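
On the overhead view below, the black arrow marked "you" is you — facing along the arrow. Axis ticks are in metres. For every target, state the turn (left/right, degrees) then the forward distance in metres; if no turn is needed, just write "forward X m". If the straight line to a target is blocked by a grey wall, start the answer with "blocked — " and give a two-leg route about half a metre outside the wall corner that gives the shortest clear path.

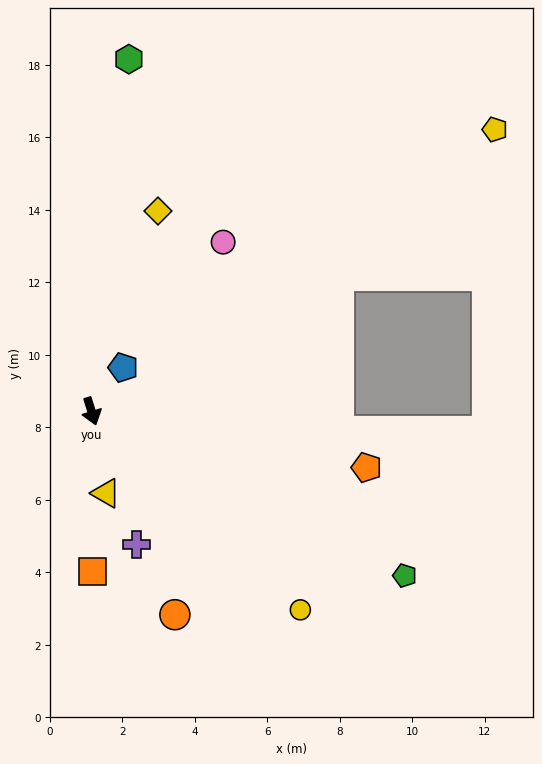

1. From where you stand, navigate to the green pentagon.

turn left 45°, forward 9.8 m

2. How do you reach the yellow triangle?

turn right 7°, forward 2.3 m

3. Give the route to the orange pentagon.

turn left 61°, forward 7.7 m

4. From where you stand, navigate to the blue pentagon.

turn left 127°, forward 1.5 m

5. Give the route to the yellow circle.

turn left 29°, forward 7.9 m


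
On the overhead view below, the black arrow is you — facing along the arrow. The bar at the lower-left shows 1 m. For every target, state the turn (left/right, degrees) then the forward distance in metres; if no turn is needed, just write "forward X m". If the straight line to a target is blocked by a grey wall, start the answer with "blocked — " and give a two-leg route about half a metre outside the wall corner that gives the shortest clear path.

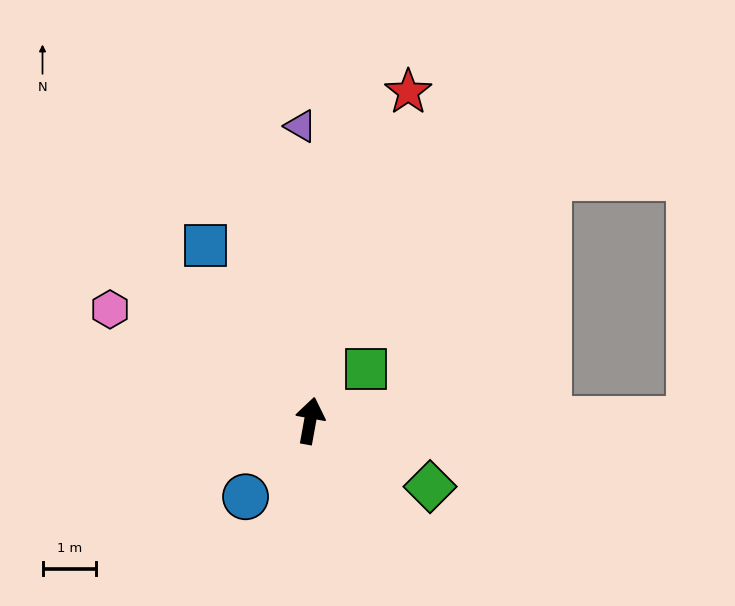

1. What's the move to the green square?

turn right 37°, forward 1.4 m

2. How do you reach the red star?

turn right 6°, forward 6.4 m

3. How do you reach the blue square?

turn left 41°, forward 3.8 m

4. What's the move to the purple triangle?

turn left 12°, forward 5.5 m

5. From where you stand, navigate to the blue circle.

turn left 150°, forward 1.9 m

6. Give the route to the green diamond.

turn right 109°, forward 2.6 m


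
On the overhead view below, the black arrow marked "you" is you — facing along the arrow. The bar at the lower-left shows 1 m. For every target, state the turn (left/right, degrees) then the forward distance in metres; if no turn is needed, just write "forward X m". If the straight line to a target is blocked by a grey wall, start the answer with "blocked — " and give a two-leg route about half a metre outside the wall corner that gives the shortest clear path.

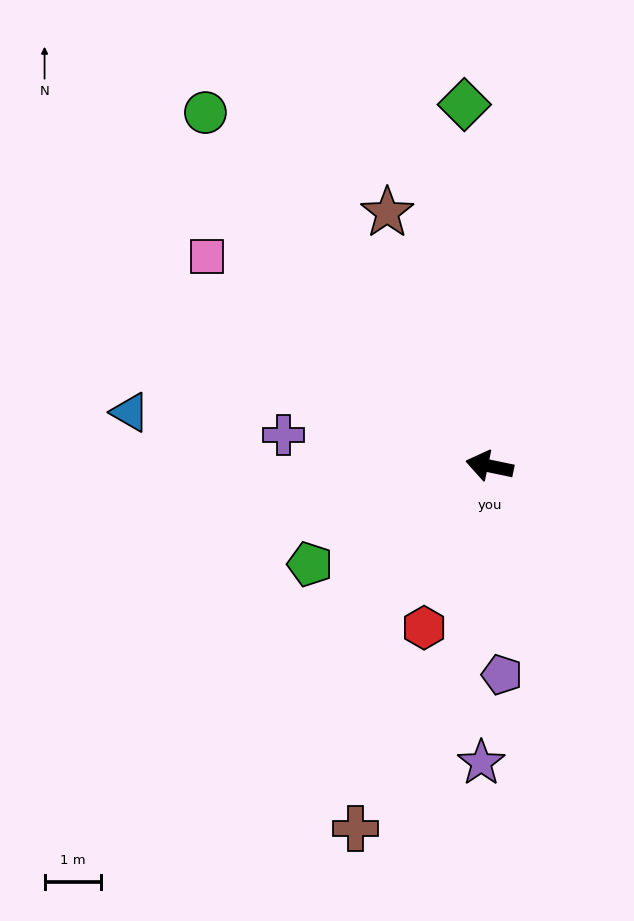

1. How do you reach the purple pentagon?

turn left 105°, forward 3.7 m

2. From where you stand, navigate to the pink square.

turn right 25°, forward 6.2 m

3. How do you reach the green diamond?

turn right 74°, forward 6.4 m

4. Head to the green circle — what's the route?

turn right 39°, forward 8.0 m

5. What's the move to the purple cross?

turn left 3°, forward 3.7 m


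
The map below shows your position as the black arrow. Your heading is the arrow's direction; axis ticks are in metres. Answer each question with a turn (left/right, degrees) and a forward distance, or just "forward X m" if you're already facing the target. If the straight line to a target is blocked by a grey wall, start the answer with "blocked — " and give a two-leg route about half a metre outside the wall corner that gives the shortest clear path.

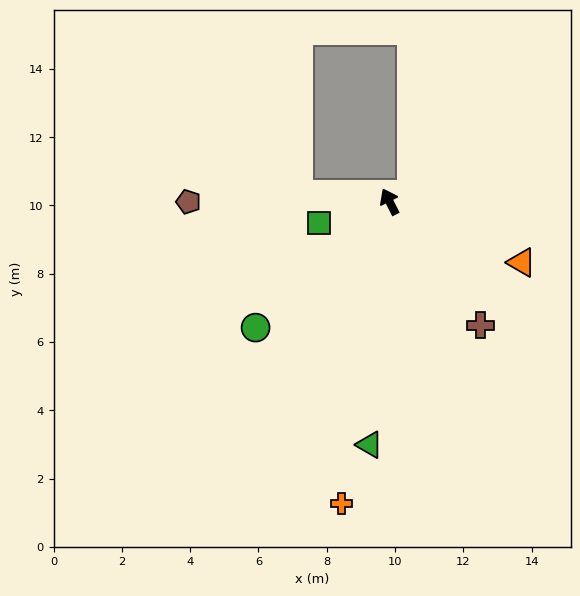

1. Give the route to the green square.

turn left 80°, forward 2.2 m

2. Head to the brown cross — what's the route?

turn right 170°, forward 4.5 m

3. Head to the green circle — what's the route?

turn left 107°, forward 5.4 m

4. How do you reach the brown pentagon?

turn left 63°, forward 5.9 m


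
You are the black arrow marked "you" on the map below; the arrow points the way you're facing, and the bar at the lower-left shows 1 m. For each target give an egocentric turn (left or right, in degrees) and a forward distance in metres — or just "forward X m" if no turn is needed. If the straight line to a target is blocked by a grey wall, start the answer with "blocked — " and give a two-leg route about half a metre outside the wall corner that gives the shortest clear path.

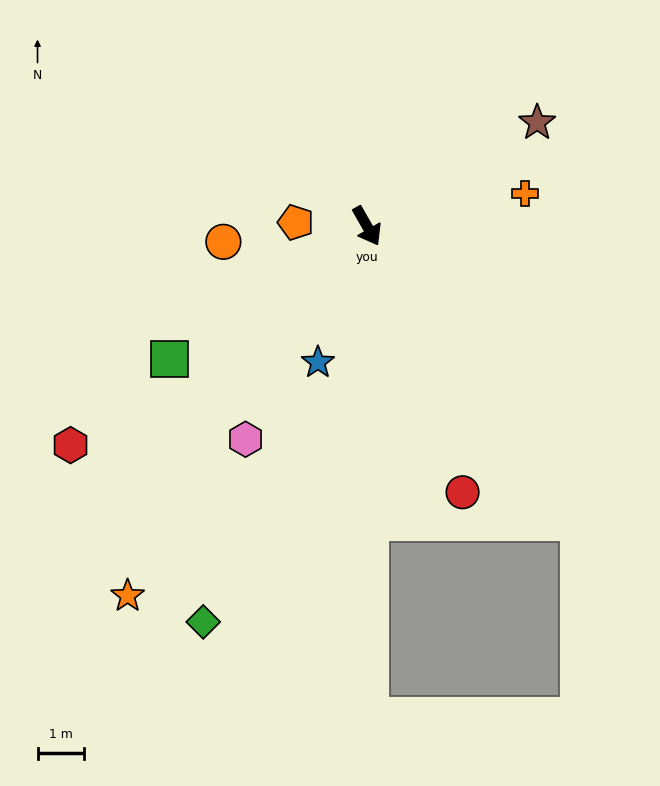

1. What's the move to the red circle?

turn right 10°, forward 6.1 m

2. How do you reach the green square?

turn right 86°, forward 5.2 m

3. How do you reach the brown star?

turn left 92°, forward 4.3 m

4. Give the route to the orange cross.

turn left 72°, forward 3.5 m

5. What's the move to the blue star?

turn right 49°, forward 3.1 m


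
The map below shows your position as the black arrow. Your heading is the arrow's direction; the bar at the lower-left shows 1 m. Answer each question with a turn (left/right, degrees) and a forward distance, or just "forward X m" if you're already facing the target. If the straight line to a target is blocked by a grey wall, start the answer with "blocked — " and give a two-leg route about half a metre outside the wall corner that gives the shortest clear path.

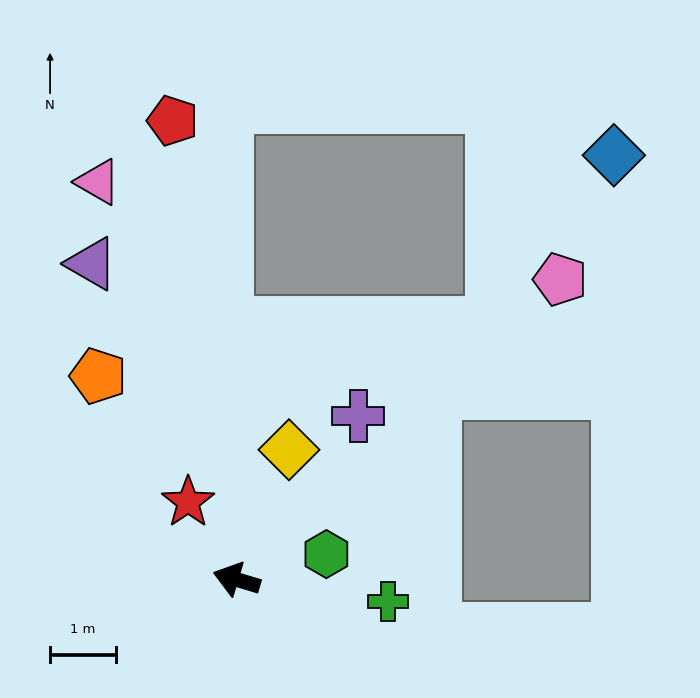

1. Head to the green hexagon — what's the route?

turn right 148°, forward 1.4 m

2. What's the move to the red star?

turn right 41°, forward 1.4 m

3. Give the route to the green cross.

turn right 171°, forward 2.3 m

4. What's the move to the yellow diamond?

turn right 95°, forward 2.1 m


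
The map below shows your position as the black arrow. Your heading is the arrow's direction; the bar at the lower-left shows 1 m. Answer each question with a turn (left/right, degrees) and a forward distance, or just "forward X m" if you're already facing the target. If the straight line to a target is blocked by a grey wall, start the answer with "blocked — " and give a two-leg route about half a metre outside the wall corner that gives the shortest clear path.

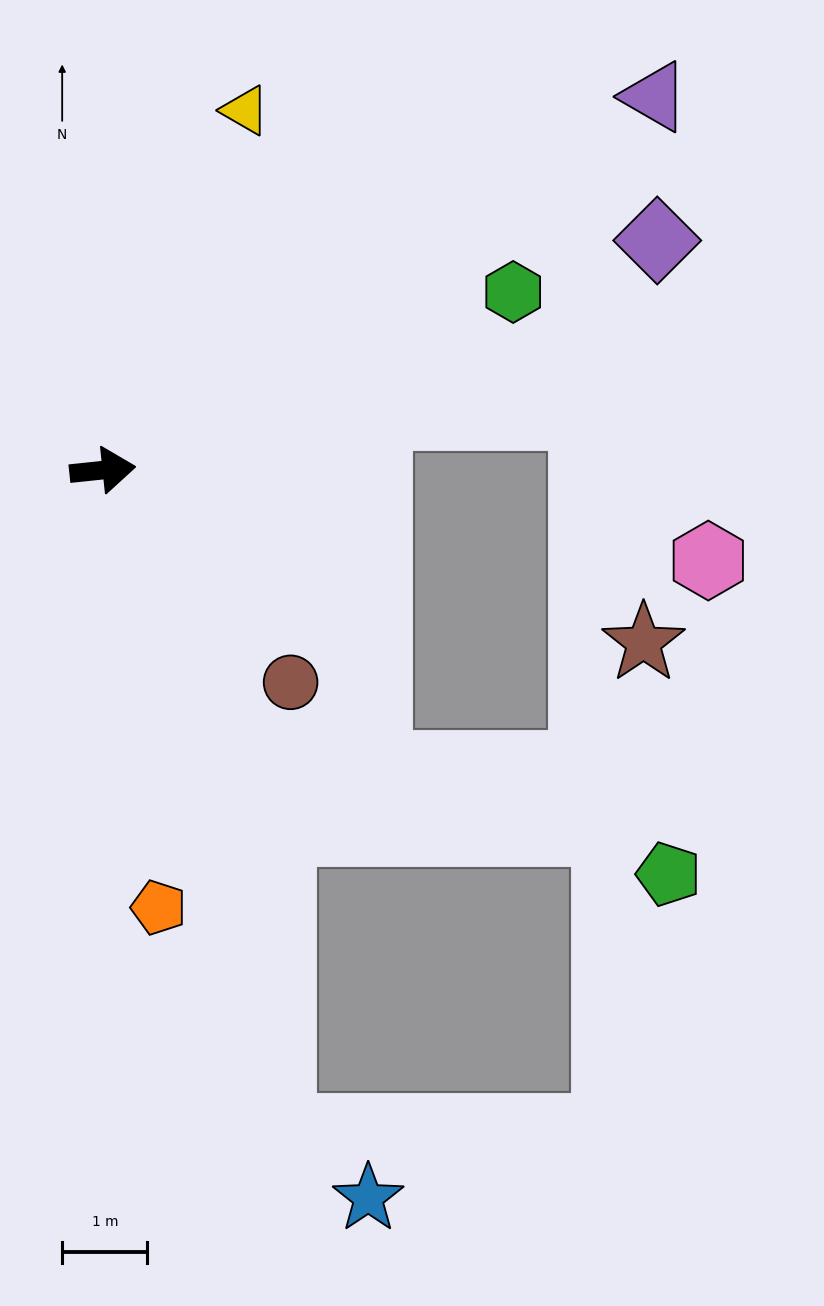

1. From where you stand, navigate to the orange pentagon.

turn right 89°, forward 5.2 m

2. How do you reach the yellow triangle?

turn left 62°, forward 4.5 m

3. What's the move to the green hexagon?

turn left 17°, forward 5.2 m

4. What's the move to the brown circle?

turn right 54°, forward 3.3 m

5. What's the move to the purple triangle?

turn left 28°, forward 7.8 m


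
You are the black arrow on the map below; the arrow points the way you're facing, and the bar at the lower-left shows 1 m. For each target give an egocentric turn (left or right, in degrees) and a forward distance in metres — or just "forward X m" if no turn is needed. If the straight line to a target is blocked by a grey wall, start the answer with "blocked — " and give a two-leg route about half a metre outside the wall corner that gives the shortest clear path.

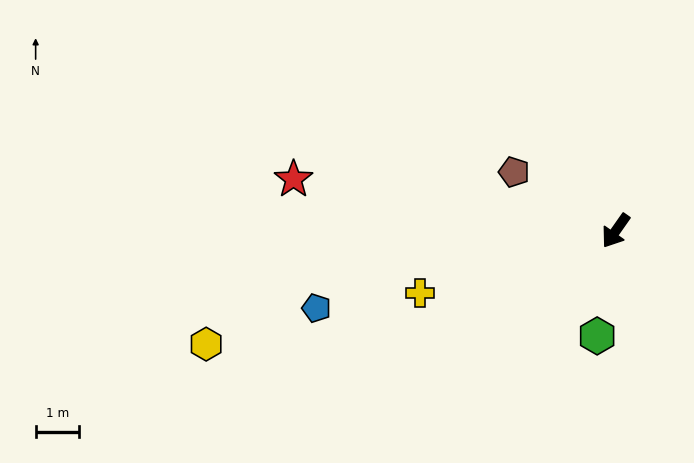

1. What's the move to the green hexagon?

turn left 25°, forward 2.5 m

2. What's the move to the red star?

turn right 64°, forward 7.5 m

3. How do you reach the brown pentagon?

turn right 85°, forward 2.7 m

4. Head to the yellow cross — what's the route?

turn right 37°, forward 4.7 m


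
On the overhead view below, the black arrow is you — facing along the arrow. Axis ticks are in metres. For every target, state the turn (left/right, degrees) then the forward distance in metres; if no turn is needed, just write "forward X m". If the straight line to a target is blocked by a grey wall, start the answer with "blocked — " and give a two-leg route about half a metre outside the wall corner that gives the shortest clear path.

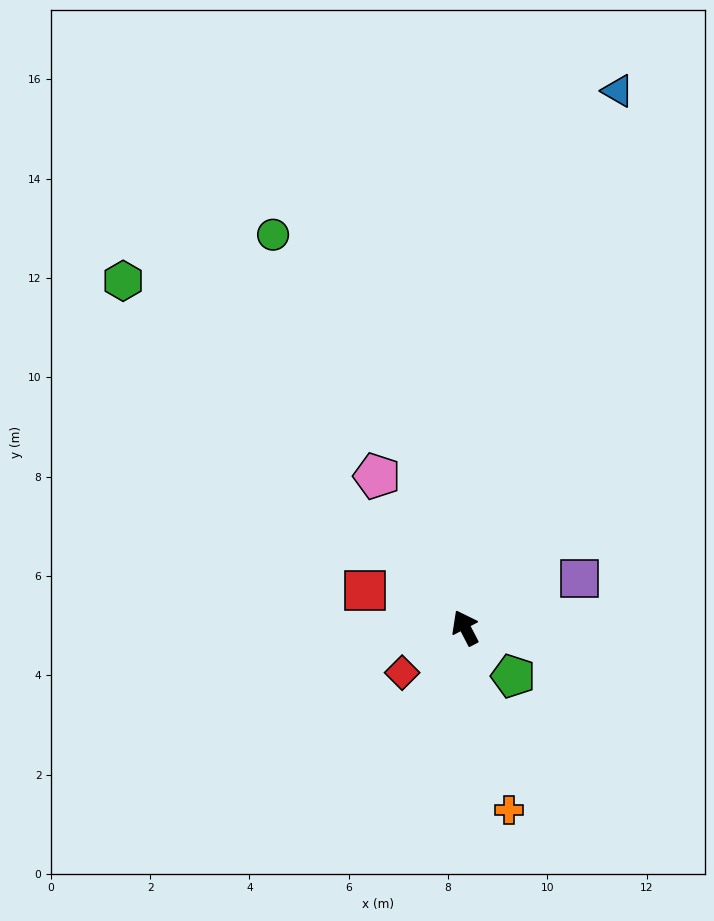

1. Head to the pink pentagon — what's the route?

turn left 3°, forward 3.5 m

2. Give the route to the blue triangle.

turn right 43°, forward 11.2 m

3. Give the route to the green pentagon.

turn right 163°, forward 1.4 m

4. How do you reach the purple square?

turn right 94°, forward 2.5 m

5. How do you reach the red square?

turn left 42°, forward 2.1 m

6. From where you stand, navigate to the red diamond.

turn left 98°, forward 1.6 m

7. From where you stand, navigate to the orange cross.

turn left 166°, forward 3.8 m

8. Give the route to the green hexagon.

turn left 17°, forward 9.8 m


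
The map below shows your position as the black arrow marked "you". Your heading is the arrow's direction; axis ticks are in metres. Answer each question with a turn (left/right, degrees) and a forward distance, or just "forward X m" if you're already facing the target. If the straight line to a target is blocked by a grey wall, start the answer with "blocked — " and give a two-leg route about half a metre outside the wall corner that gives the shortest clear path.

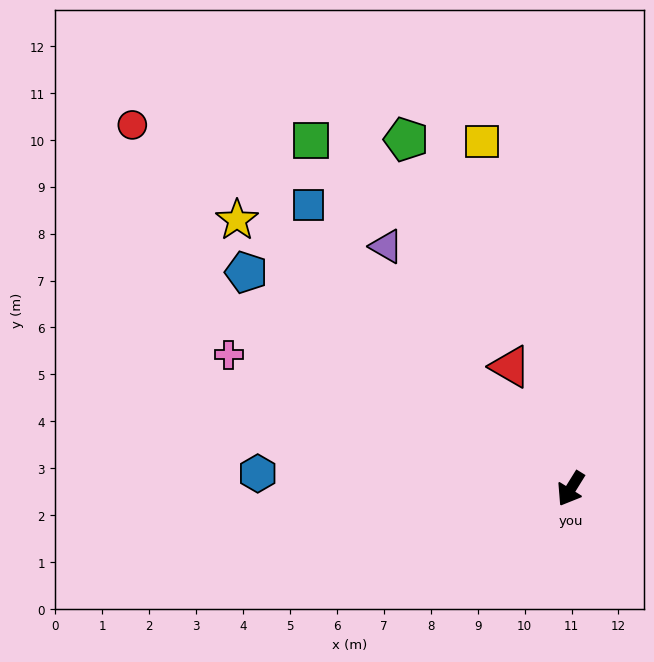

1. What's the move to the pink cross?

turn right 80°, forward 7.8 m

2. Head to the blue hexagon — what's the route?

turn right 61°, forward 6.7 m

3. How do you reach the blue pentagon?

turn right 92°, forward 8.3 m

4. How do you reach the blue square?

turn right 105°, forward 8.2 m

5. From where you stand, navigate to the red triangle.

turn right 122°, forward 2.9 m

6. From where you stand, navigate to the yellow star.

turn right 97°, forward 9.1 m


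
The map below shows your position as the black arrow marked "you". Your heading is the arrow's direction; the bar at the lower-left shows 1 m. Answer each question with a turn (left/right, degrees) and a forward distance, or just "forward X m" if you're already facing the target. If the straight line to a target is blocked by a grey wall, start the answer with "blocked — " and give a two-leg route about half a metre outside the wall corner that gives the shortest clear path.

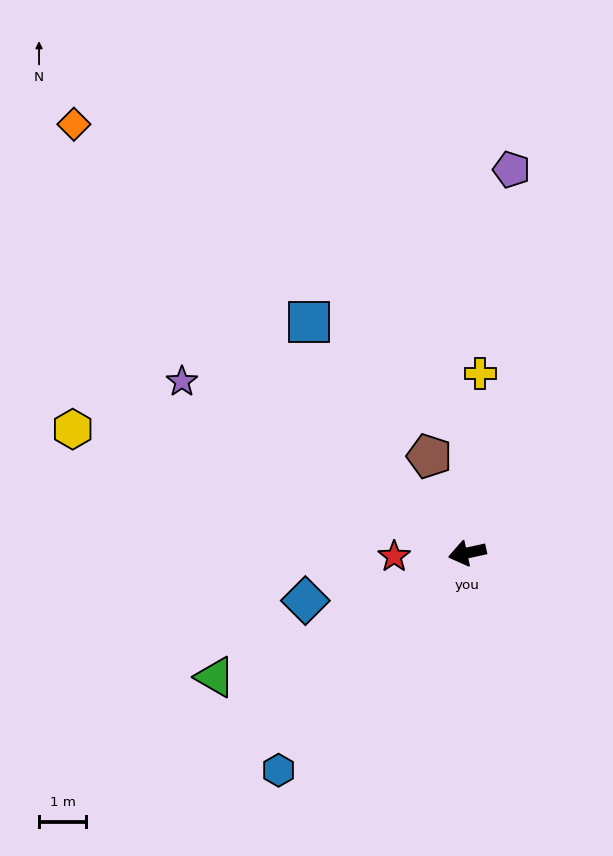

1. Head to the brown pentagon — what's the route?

turn right 81°, forward 2.2 m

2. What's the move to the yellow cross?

turn right 106°, forward 3.8 m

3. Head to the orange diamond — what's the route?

turn right 60°, forward 12.4 m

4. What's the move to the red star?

turn right 10°, forward 1.6 m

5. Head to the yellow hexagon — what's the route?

turn right 30°, forward 8.8 m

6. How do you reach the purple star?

turn right 43°, forward 7.1 m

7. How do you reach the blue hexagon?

turn left 37°, forward 6.1 m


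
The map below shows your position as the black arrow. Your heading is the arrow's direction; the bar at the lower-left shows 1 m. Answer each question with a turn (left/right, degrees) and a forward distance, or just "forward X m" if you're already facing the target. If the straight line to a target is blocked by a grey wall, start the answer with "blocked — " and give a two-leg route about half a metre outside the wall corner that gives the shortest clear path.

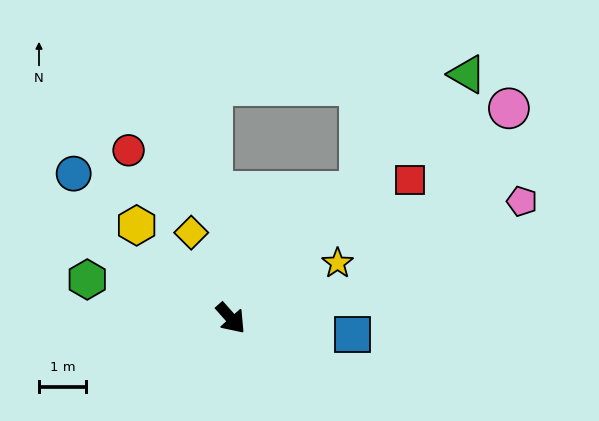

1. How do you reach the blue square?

turn left 41°, forward 2.6 m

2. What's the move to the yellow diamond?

turn left 163°, forward 2.0 m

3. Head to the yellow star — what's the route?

turn left 76°, forward 2.5 m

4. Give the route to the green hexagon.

turn right 147°, forward 3.1 m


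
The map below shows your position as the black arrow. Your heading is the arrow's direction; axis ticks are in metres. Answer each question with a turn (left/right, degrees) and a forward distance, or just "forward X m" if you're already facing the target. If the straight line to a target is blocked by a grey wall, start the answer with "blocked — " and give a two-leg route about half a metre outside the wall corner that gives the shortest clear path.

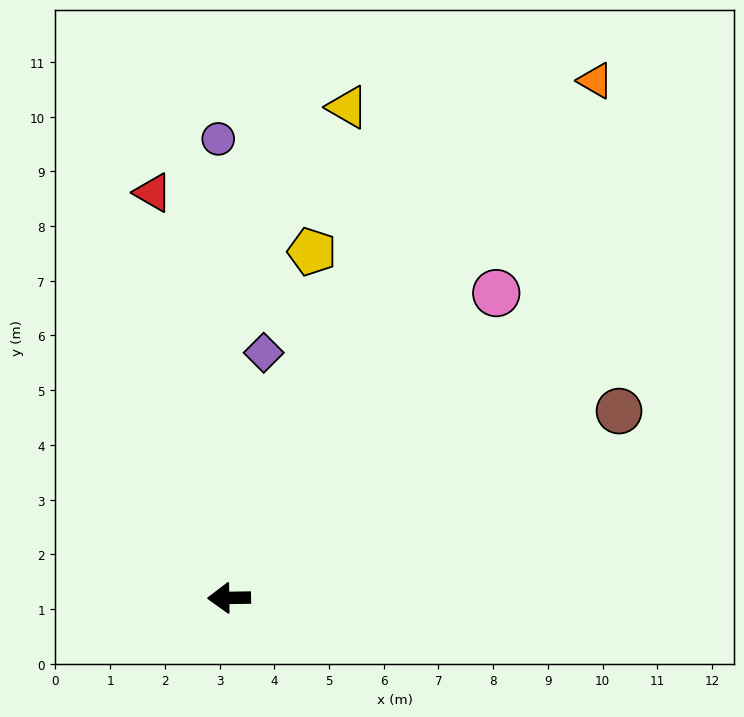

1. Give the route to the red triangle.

turn right 80°, forward 7.5 m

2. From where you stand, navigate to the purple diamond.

turn right 99°, forward 4.5 m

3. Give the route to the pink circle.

turn right 132°, forward 7.4 m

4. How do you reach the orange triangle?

turn right 126°, forward 11.6 m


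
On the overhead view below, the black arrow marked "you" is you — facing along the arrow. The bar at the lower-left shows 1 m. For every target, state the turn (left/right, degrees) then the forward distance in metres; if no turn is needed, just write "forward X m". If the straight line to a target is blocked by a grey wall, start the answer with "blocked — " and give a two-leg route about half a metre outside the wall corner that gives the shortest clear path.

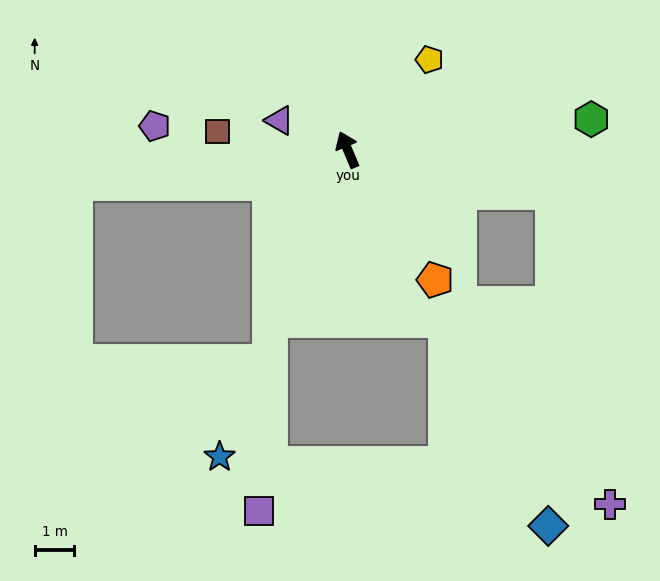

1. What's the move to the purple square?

blocked — turn left 133°, forward 4.7 m, then turn left 21°, forward 4.8 m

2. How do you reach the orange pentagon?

turn right 169°, forward 3.9 m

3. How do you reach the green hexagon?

turn right 106°, forward 6.2 m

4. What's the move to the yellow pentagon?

turn right 65°, forward 3.1 m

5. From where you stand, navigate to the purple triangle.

turn left 44°, forward 1.9 m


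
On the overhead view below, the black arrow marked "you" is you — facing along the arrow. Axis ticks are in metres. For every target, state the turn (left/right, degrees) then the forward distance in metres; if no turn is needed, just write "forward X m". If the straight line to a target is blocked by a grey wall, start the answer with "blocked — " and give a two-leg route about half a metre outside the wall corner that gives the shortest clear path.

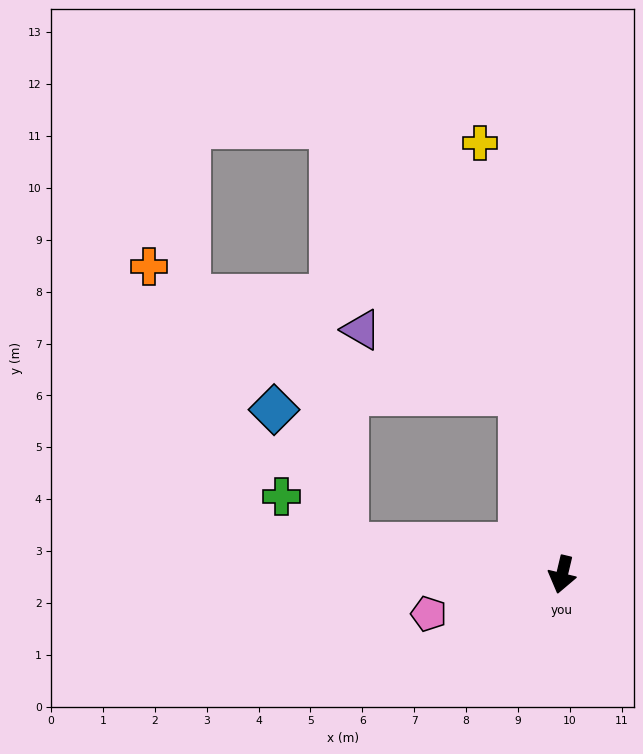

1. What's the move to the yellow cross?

turn right 156°, forward 8.5 m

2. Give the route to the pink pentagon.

turn right 60°, forward 2.7 m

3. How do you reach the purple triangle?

blocked — turn right 154°, forward 3.6 m, then turn left 56°, forward 3.3 m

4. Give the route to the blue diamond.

blocked — turn right 85°, forward 4.2 m, then turn right 53°, forward 2.9 m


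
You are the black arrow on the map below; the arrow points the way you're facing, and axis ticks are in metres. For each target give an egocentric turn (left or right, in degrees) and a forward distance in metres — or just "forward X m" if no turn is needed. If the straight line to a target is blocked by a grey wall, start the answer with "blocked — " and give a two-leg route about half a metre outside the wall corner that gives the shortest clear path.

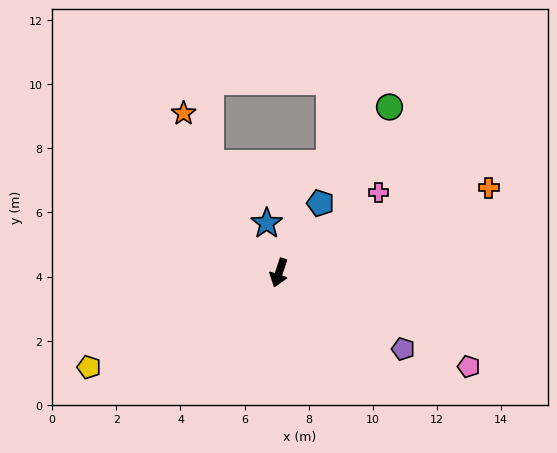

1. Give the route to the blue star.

turn right 148°, forward 1.6 m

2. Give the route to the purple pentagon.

turn left 77°, forward 4.5 m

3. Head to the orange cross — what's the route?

turn left 130°, forward 7.1 m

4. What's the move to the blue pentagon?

turn left 167°, forward 2.5 m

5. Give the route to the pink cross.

turn left 147°, forward 4.0 m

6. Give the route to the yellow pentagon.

turn right 45°, forward 6.6 m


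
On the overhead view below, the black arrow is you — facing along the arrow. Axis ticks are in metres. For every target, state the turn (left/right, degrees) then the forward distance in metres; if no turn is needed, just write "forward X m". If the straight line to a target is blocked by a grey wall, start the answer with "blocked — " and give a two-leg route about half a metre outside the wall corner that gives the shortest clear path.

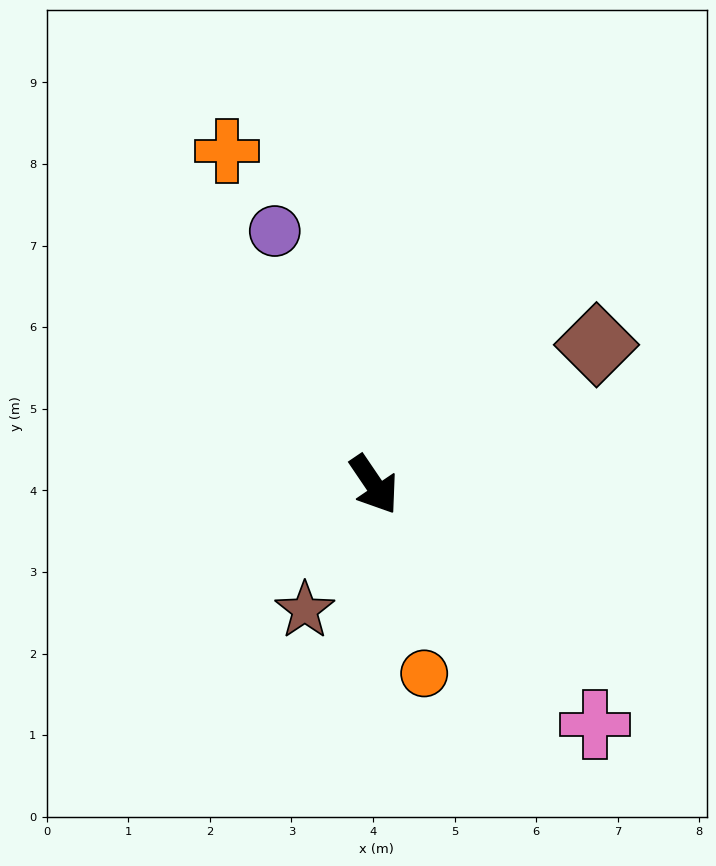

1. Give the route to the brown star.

turn right 63°, forward 1.8 m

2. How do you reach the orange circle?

turn right 19°, forward 2.4 m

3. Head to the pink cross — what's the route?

turn left 9°, forward 4.0 m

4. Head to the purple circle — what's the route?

turn left 167°, forward 3.3 m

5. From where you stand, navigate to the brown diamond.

turn left 88°, forward 3.2 m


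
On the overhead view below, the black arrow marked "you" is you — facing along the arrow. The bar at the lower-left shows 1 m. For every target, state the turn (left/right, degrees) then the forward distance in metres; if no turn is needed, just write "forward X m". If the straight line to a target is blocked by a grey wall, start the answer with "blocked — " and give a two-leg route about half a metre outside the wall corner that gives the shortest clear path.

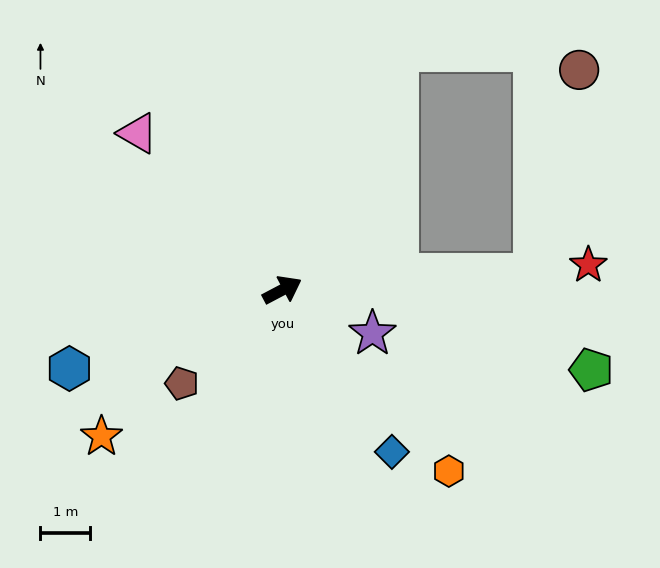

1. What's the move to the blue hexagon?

turn left 172°, forward 4.5 m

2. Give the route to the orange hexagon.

turn right 75°, forward 4.9 m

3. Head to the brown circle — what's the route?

blocked — turn right 24°, forward 5.1 m, then turn left 74°, forward 4.2 m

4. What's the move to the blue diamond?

turn right 84°, forward 3.9 m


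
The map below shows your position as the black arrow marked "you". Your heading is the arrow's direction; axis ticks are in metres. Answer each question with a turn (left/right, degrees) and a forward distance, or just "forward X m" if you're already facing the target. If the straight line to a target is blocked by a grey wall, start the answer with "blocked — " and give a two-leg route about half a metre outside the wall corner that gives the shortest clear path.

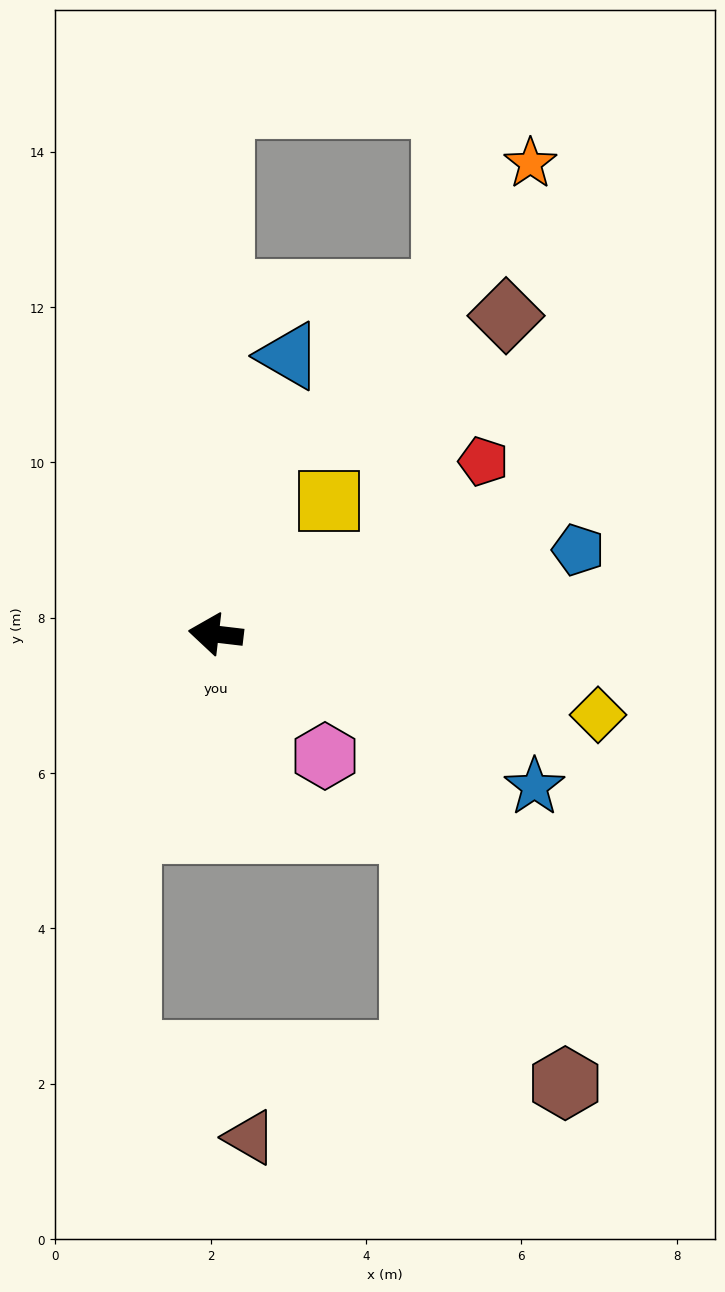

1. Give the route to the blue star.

turn left 161°, forward 4.6 m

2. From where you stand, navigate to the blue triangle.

turn right 98°, forward 3.7 m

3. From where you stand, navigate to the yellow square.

turn right 124°, forward 2.2 m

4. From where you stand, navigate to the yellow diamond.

turn left 175°, forward 5.0 m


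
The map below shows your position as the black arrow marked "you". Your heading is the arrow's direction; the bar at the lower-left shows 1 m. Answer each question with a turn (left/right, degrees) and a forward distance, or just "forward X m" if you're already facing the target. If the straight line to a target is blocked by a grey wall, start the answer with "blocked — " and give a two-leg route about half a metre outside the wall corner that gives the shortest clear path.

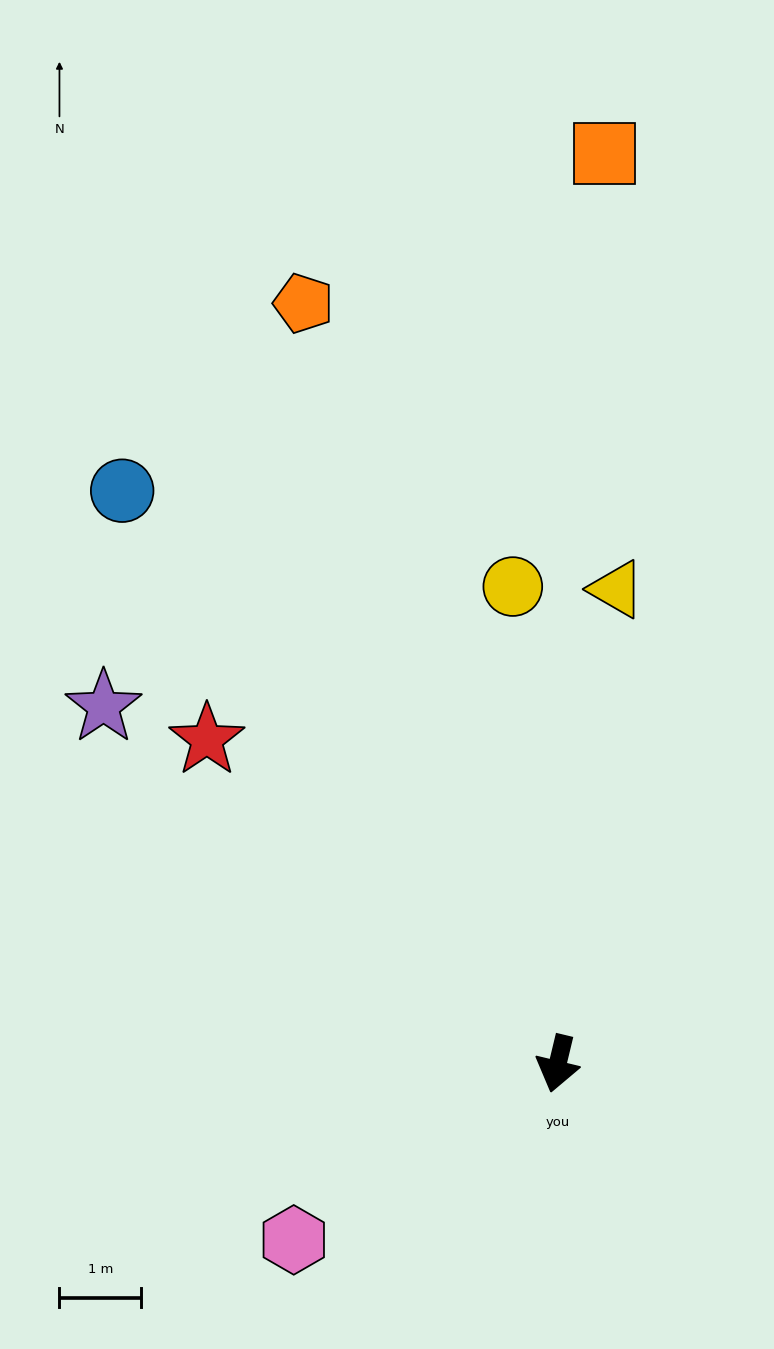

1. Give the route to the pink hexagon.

turn right 43°, forward 3.9 m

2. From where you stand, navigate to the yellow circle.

turn right 161°, forward 5.9 m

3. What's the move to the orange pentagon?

turn right 148°, forward 9.8 m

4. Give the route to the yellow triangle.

turn right 174°, forward 5.9 m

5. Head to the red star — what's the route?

turn right 119°, forward 5.9 m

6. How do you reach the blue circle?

turn right 129°, forward 8.8 m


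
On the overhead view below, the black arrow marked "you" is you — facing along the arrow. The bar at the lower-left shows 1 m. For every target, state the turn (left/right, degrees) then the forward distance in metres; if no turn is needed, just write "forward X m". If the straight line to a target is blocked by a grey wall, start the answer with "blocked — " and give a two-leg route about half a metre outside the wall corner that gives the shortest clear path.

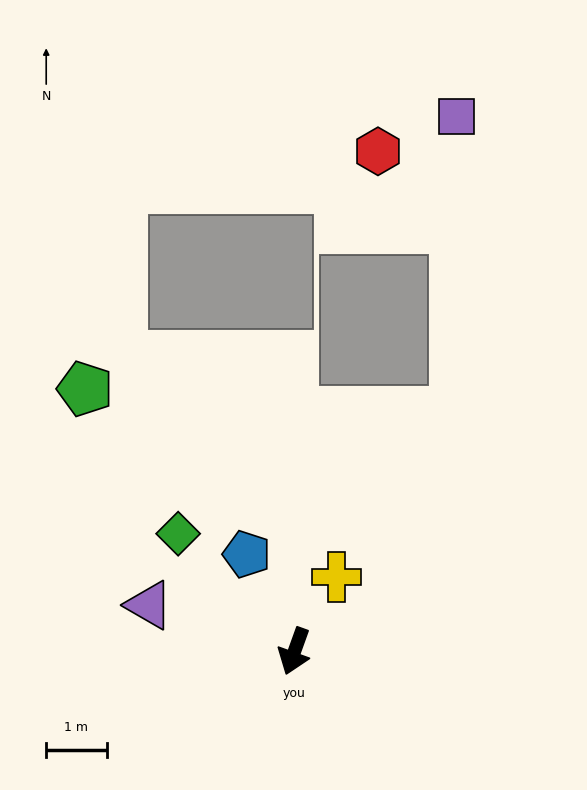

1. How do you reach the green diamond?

turn right 116°, forward 2.7 m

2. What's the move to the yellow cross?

turn left 170°, forward 1.4 m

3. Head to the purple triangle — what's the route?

turn right 88°, forward 2.5 m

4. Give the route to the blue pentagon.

turn right 134°, forward 1.8 m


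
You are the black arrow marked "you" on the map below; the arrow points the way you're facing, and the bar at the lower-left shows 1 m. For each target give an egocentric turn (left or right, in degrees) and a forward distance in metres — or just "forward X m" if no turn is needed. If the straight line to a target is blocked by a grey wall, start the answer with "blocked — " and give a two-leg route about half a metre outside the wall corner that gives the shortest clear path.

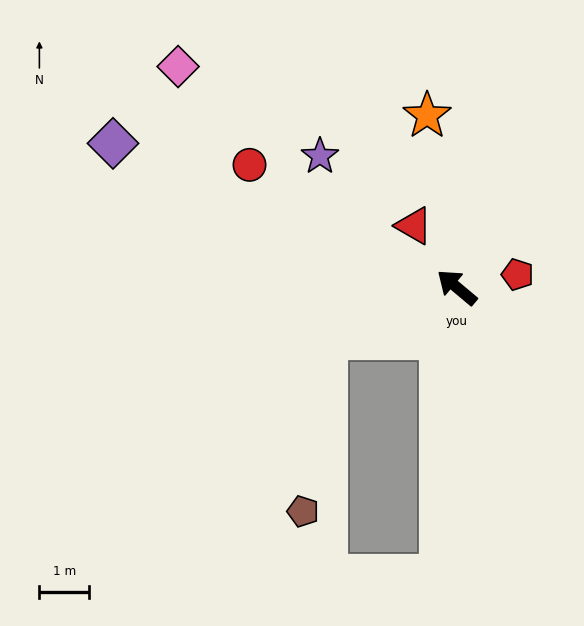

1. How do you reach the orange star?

turn right 40°, forward 3.5 m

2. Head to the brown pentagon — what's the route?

blocked — turn left 61°, forward 2.8 m, then turn left 61°, forward 3.5 m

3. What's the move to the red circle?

turn left 9°, forward 4.8 m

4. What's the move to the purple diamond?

turn left 17°, forward 7.5 m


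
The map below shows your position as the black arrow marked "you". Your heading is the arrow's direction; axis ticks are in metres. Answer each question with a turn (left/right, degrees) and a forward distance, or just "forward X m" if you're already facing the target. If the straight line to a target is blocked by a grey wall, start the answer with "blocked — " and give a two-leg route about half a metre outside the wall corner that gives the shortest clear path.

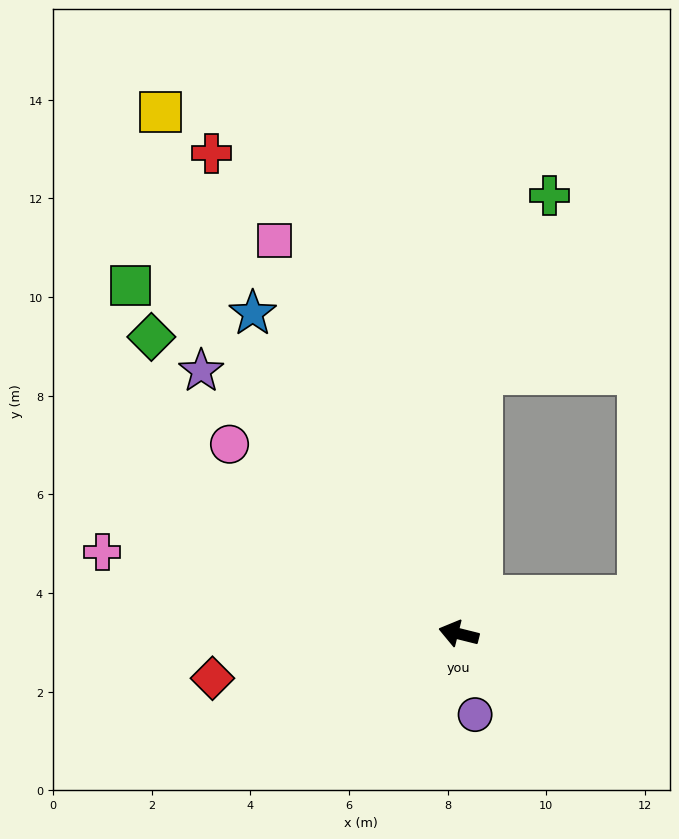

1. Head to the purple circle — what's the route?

turn left 115°, forward 1.7 m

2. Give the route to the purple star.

turn right 32°, forward 7.5 m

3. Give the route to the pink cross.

forward 7.4 m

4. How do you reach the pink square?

turn right 51°, forward 8.8 m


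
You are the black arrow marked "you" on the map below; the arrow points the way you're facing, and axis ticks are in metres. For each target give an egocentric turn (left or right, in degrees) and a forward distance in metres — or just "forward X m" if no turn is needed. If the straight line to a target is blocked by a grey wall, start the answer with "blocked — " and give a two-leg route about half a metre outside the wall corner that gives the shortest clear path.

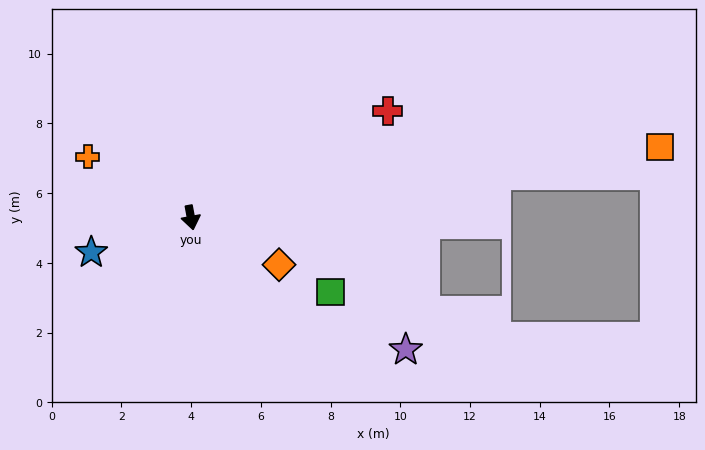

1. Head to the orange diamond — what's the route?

turn left 51°, forward 2.9 m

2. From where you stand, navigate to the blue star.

turn right 81°, forward 3.0 m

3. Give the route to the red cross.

turn left 108°, forward 6.4 m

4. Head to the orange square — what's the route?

turn left 88°, forward 13.6 m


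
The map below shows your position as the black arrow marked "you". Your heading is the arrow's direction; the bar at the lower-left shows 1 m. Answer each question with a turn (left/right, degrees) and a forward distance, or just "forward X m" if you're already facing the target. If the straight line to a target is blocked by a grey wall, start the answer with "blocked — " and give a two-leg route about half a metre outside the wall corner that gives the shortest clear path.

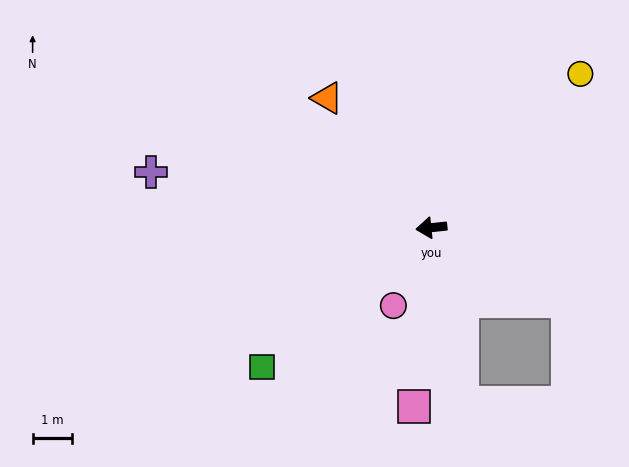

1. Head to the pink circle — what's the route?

turn left 58°, forward 2.2 m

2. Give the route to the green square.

turn left 33°, forward 5.6 m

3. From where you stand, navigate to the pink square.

turn left 78°, forward 4.6 m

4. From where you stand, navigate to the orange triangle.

turn right 57°, forward 4.3 m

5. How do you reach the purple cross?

turn right 17°, forward 7.4 m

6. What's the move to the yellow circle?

turn right 140°, forward 5.5 m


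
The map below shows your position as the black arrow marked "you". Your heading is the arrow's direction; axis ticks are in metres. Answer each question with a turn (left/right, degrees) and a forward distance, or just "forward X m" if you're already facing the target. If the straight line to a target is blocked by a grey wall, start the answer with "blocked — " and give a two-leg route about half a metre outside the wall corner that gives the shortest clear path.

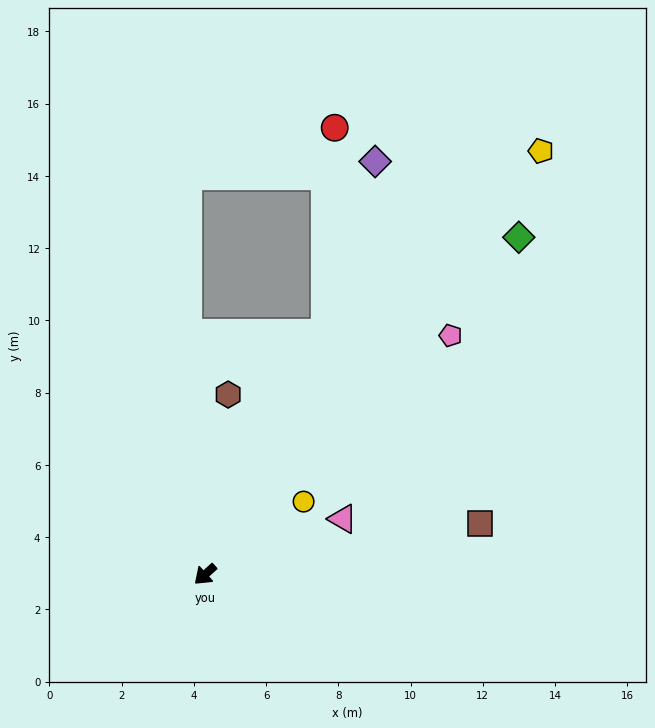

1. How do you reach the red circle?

blocked — turn right 159°, forward 7.4 m, then turn left 25°, forward 5.7 m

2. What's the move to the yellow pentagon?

turn right 171°, forward 15.0 m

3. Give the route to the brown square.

turn left 148°, forward 7.7 m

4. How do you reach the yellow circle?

turn left 174°, forward 3.4 m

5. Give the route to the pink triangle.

turn left 160°, forward 4.1 m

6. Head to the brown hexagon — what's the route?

turn right 139°, forward 5.0 m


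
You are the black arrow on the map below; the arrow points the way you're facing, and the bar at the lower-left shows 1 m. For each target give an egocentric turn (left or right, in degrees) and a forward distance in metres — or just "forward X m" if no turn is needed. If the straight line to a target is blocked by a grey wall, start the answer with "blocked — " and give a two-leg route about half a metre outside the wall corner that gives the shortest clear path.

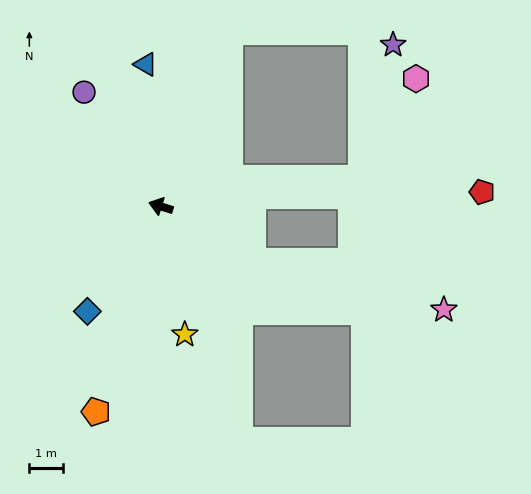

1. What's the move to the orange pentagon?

turn left 90°, forward 6.4 m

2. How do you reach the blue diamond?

turn left 73°, forward 3.8 m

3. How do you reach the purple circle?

turn right 39°, forward 4.1 m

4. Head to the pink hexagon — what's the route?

blocked — turn right 155°, forward 6.0 m, then turn left 54°, forward 3.4 m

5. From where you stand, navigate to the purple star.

blocked — turn right 155°, forward 6.0 m, then turn left 70°, forward 4.1 m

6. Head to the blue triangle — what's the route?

turn right 66°, forward 4.2 m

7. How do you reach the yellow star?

turn left 118°, forward 3.9 m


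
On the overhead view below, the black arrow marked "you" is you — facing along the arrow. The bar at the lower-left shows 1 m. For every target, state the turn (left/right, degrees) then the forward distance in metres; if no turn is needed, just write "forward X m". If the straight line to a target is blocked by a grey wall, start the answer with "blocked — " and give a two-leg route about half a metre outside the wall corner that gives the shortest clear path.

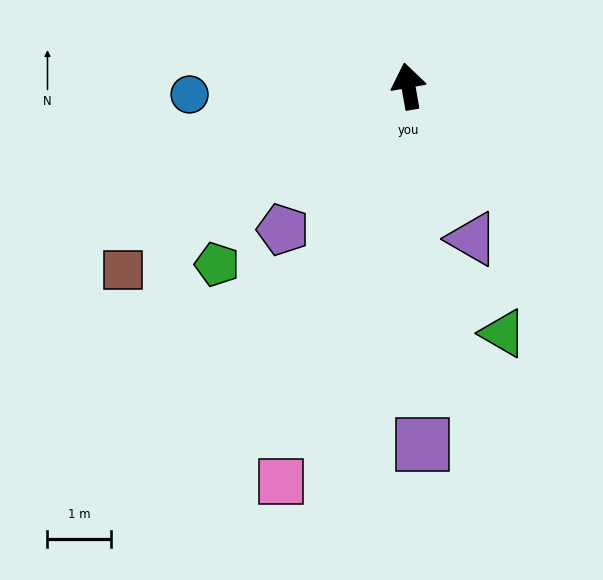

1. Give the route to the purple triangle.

turn right 167°, forward 2.6 m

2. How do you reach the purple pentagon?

turn left 129°, forward 3.0 m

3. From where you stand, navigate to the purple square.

turn left 172°, forward 5.6 m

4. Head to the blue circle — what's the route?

turn left 82°, forward 3.4 m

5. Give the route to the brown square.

turn left 113°, forward 5.3 m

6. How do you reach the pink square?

turn left 152°, forward 6.5 m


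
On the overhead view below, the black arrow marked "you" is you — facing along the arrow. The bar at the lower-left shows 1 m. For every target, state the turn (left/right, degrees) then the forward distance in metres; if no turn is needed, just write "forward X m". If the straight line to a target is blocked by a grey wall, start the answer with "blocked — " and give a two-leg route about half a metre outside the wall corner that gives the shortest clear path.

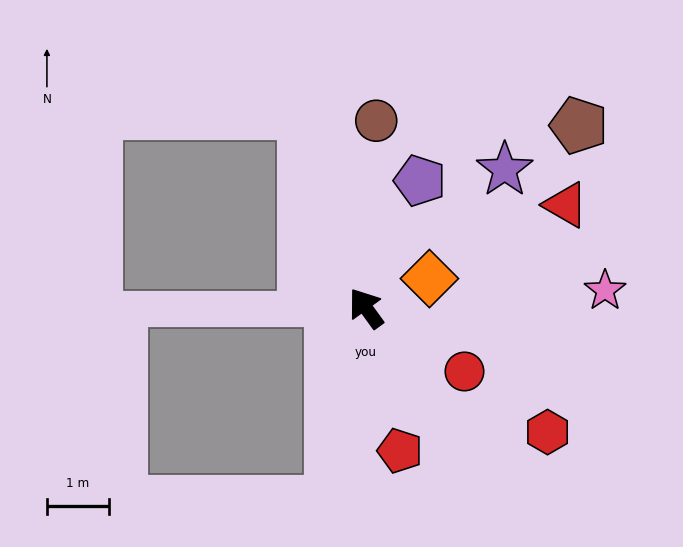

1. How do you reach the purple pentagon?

turn right 59°, forward 2.2 m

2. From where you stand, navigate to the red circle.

turn right 159°, forward 1.9 m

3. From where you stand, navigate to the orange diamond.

turn right 101°, forward 1.1 m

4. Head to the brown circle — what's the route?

turn right 39°, forward 3.0 m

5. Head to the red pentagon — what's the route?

turn left 157°, forward 2.4 m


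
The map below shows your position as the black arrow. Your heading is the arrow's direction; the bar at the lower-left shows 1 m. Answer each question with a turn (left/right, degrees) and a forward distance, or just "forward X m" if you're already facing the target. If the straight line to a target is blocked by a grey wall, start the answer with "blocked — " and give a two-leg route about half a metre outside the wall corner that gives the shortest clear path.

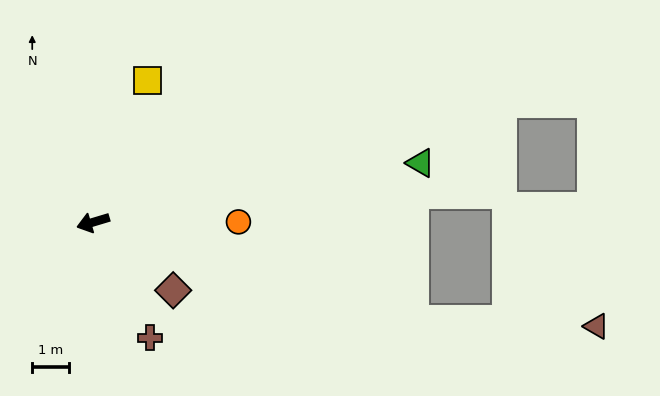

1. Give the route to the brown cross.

turn left 100°, forward 3.5 m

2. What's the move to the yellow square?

turn right 128°, forward 4.2 m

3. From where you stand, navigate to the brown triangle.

blocked — turn left 146°, forward 9.2 m, then turn left 16°, forward 5.0 m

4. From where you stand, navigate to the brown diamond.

turn left 123°, forward 2.9 m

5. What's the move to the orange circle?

turn left 163°, forward 4.0 m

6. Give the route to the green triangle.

turn left 174°, forward 9.1 m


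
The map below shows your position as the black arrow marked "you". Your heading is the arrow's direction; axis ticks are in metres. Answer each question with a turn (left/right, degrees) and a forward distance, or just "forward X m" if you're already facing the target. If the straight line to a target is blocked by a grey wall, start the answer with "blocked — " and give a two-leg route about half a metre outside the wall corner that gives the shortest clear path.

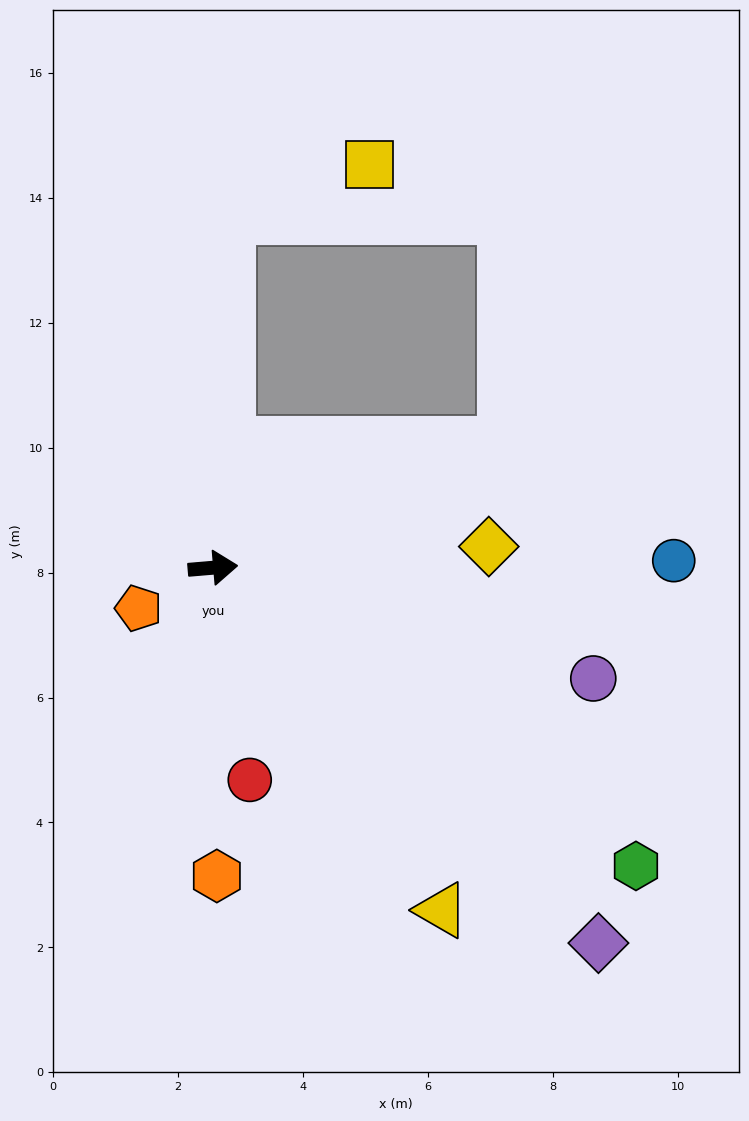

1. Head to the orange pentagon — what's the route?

turn right 156°, forward 1.4 m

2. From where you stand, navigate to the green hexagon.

turn right 40°, forward 8.3 m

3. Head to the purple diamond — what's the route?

turn right 49°, forward 8.6 m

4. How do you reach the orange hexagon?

turn right 94°, forward 4.9 m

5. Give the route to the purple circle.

turn right 21°, forward 6.3 m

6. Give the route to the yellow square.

blocked — turn left 83°, forward 5.6 m, then turn right 67°, forward 2.4 m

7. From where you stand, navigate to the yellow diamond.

forward 4.4 m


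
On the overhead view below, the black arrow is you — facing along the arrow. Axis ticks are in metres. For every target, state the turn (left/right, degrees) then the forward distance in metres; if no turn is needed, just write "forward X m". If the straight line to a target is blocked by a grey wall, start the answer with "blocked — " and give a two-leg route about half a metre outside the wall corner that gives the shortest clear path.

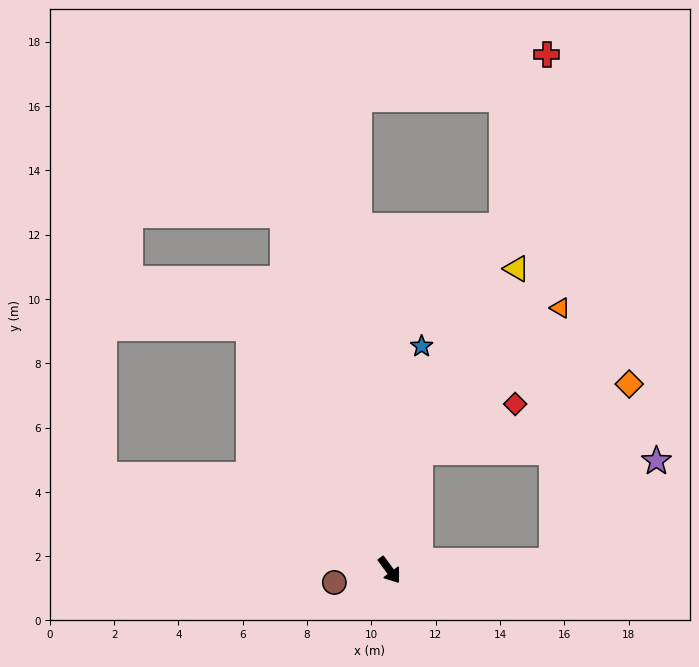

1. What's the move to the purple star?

blocked — turn left 57°, forward 5.1 m, then turn left 41°, forward 4.5 m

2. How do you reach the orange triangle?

blocked — turn left 129°, forward 3.8 m, then turn right 30°, forward 6.3 m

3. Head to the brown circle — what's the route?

turn right 114°, forward 1.8 m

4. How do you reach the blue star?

turn left 136°, forward 7.0 m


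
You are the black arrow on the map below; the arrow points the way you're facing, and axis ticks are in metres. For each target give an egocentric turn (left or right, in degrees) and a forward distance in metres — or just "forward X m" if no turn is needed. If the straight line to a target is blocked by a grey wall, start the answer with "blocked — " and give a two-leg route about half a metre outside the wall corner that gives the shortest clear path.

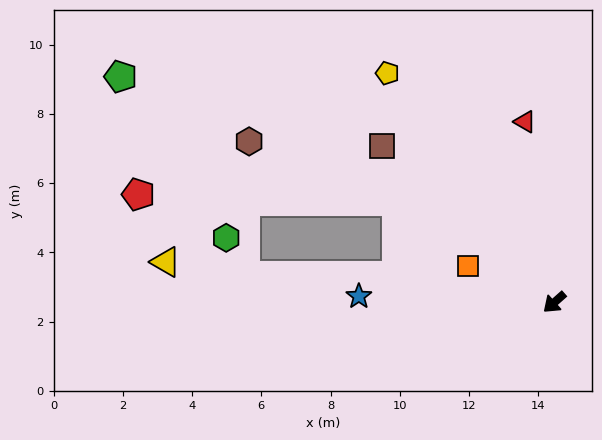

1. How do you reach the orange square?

turn right 64°, forward 2.7 m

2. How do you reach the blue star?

turn right 43°, forward 5.6 m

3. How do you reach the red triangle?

turn right 122°, forward 5.3 m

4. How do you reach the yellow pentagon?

turn right 95°, forward 8.2 m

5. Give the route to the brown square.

turn right 84°, forward 6.7 m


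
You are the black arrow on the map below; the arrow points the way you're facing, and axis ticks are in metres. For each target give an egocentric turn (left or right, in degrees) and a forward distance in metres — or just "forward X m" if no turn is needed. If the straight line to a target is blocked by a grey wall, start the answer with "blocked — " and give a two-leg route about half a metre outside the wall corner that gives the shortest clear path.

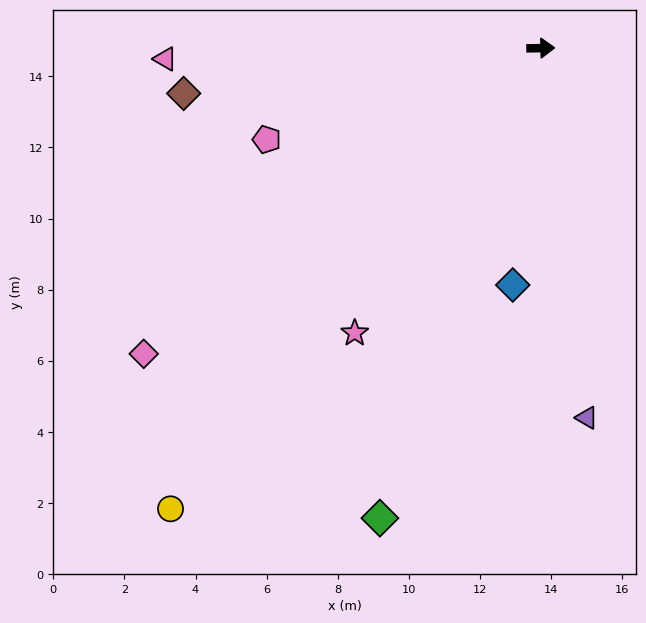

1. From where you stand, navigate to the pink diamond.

turn right 144°, forward 14.1 m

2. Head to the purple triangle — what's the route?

turn right 84°, forward 10.5 m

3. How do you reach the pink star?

turn right 124°, forward 9.6 m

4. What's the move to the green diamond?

turn right 110°, forward 14.0 m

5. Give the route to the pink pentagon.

turn right 163°, forward 8.1 m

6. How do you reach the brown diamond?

turn right 174°, forward 10.1 m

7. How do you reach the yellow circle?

turn right 130°, forward 16.6 m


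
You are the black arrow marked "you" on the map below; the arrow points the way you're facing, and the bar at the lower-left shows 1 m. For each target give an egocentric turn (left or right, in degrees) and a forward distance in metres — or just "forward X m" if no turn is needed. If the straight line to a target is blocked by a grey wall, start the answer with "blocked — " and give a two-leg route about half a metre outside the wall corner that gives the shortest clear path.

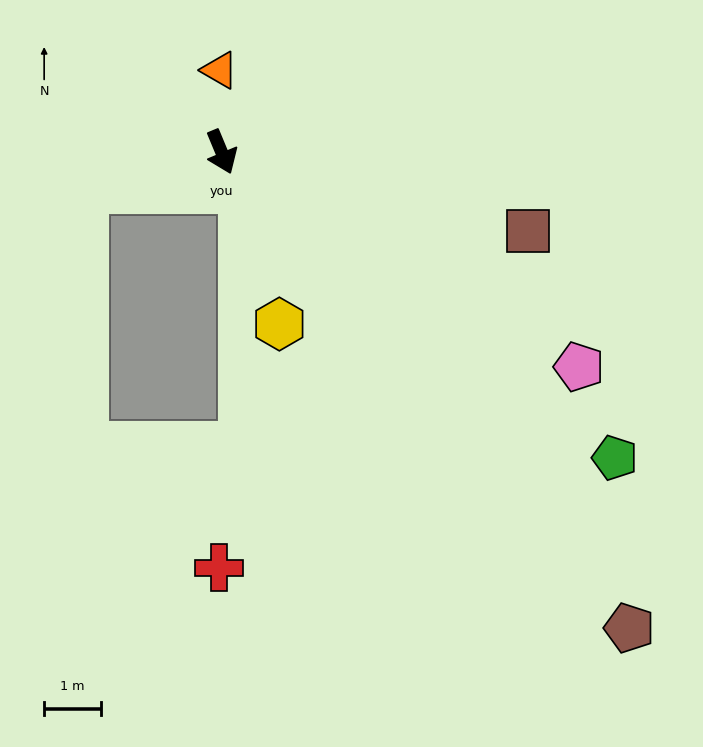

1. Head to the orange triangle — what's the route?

turn left 159°, forward 1.4 m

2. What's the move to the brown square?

turn left 53°, forward 5.6 m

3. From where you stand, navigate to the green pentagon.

turn left 30°, forward 8.8 m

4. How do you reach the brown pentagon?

turn left 18°, forward 11.1 m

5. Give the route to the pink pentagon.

turn left 36°, forward 7.4 m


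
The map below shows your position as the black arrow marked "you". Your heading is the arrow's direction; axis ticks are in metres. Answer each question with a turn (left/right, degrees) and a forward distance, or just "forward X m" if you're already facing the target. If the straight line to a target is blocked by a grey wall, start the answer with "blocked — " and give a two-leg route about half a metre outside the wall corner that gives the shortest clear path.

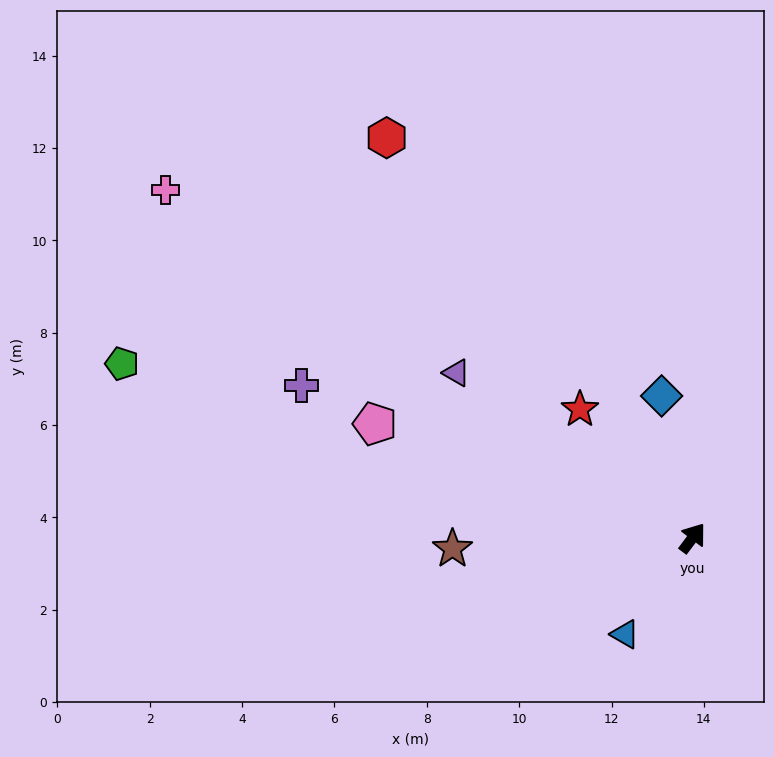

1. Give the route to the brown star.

turn left 129°, forward 5.2 m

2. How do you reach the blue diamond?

turn left 49°, forward 3.1 m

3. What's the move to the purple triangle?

turn left 92°, forward 6.2 m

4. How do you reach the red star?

turn left 78°, forward 3.7 m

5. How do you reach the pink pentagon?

turn left 107°, forward 7.3 m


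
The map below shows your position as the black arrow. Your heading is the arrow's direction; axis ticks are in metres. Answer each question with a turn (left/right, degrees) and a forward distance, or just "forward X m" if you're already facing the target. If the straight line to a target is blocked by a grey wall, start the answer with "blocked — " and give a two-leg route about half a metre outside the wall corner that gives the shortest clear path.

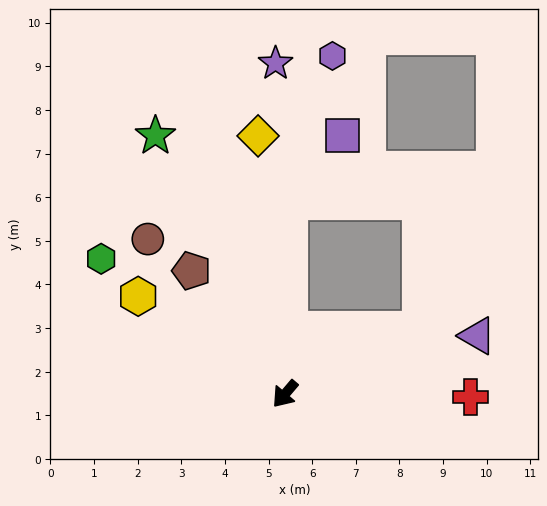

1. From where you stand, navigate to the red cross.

turn left 130°, forward 4.3 m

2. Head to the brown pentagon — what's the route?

turn right 102°, forward 3.5 m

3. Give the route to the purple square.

blocked — turn right 141°, forward 4.4 m, then turn right 38°, forward 1.9 m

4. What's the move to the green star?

turn right 113°, forward 6.6 m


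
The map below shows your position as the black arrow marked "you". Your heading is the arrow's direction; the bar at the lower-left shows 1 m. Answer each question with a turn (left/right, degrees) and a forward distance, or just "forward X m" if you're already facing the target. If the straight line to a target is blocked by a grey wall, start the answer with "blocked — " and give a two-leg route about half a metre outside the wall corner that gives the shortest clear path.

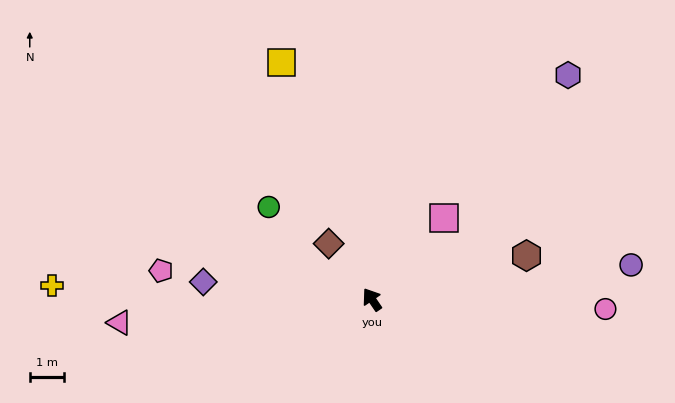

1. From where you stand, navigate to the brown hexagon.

turn right 109°, forward 4.7 m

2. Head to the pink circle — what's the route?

turn right 127°, forward 6.8 m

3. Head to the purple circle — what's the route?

turn right 117°, forward 7.6 m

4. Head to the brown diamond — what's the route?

turn left 3°, forward 2.1 m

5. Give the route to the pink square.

turn right 76°, forward 3.2 m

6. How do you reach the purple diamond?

turn left 50°, forward 4.9 m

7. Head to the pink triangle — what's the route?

turn left 61°, forward 7.4 m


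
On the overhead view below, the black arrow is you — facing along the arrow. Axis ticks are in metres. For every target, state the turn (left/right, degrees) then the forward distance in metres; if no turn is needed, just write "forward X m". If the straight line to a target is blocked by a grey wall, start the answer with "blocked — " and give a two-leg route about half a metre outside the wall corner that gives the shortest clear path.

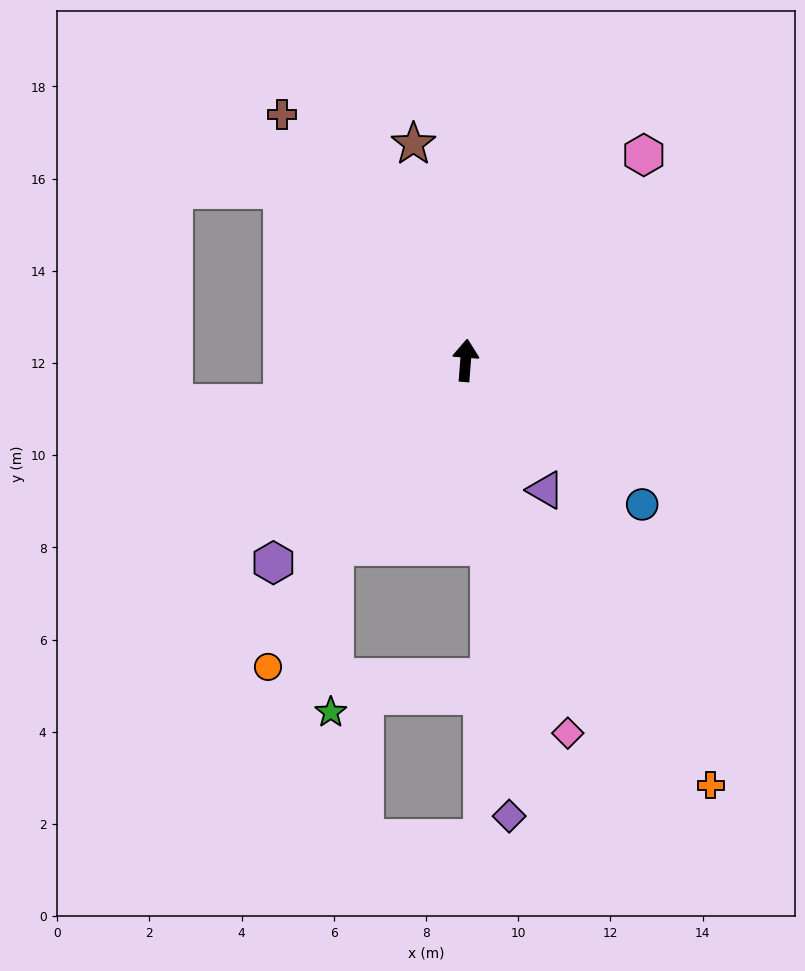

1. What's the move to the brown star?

turn left 18°, forward 4.8 m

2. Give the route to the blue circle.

turn right 125°, forward 4.9 m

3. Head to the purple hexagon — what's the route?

turn left 141°, forward 6.1 m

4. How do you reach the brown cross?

turn left 41°, forward 6.7 m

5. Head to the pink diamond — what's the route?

turn right 160°, forward 8.4 m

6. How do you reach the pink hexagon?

turn right 37°, forward 5.9 m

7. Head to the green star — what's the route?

blocked — turn left 149°, forward 4.9 m, then turn left 34°, forward 3.6 m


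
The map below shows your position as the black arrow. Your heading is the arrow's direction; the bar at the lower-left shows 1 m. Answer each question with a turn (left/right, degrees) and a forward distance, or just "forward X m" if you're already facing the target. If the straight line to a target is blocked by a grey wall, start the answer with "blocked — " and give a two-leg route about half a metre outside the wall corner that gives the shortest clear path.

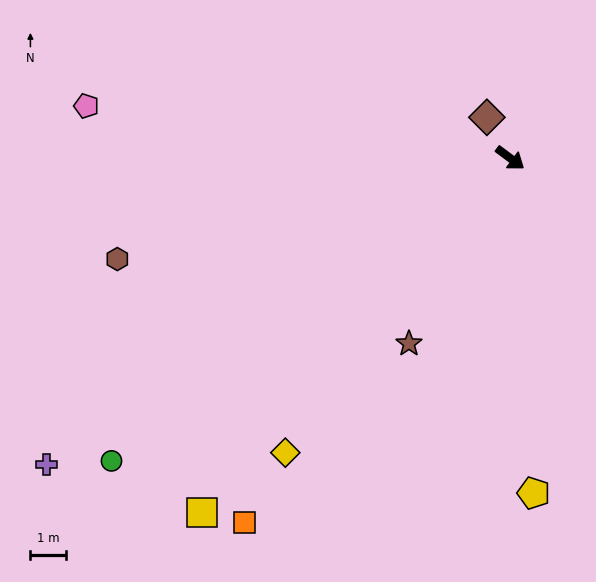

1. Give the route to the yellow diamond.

turn right 91°, forward 10.5 m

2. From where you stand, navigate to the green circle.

turn right 106°, forward 14.2 m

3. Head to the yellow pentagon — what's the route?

turn right 49°, forward 9.5 m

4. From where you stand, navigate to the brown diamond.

turn left 156°, forward 1.3 m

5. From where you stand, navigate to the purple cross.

turn right 110°, forward 15.8 m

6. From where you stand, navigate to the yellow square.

turn right 94°, forward 13.3 m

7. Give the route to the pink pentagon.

turn right 150°, forward 12.1 m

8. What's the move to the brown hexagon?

turn right 129°, forward 11.5 m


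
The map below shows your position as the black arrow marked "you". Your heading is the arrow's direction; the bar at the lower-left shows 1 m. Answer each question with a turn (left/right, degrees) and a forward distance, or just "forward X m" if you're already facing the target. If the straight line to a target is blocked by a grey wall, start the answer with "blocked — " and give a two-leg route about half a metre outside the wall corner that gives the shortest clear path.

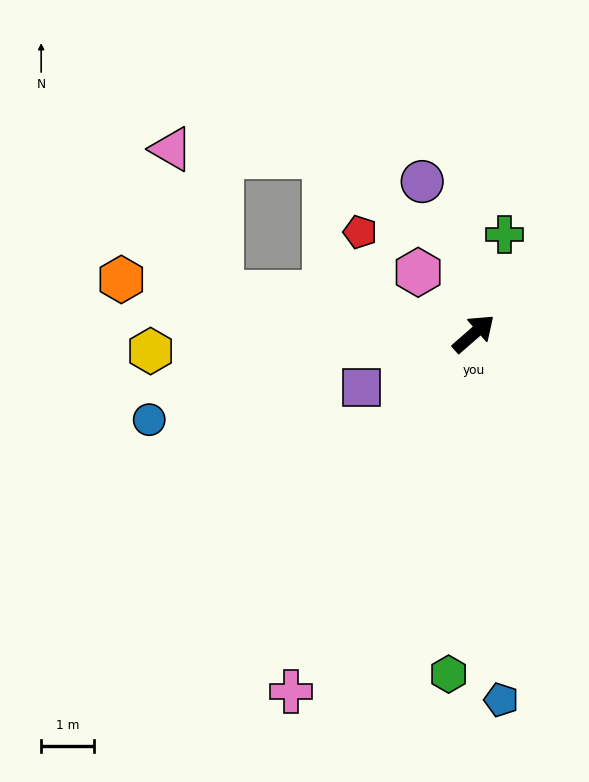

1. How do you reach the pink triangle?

blocked — turn left 129°, forward 4.9 m, then turn right 61°, forward 2.9 m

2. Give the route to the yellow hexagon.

turn left 142°, forward 6.2 m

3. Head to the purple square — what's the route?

turn left 165°, forward 2.4 m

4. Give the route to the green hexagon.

turn right 135°, forward 6.5 m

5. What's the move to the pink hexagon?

turn left 91°, forward 1.6 m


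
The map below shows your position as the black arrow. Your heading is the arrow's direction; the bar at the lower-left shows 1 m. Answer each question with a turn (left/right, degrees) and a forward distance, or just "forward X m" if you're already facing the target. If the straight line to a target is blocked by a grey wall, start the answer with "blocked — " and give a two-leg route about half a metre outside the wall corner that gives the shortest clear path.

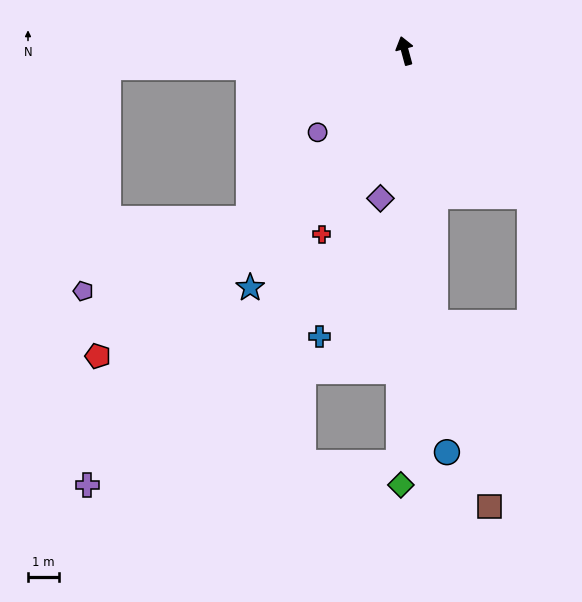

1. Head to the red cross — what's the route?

turn left 140°, forward 6.5 m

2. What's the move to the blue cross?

turn left 148°, forward 9.5 m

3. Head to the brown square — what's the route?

blocked — turn left 171°, forward 8.8 m, then turn left 11°, forward 6.1 m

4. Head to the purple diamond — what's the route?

turn left 155°, forward 4.8 m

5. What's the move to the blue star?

turn left 132°, forward 9.1 m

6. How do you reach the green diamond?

turn left 164°, forward 13.9 m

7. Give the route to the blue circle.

turn left 171°, forward 12.9 m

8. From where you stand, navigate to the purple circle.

turn left 118°, forward 3.8 m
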